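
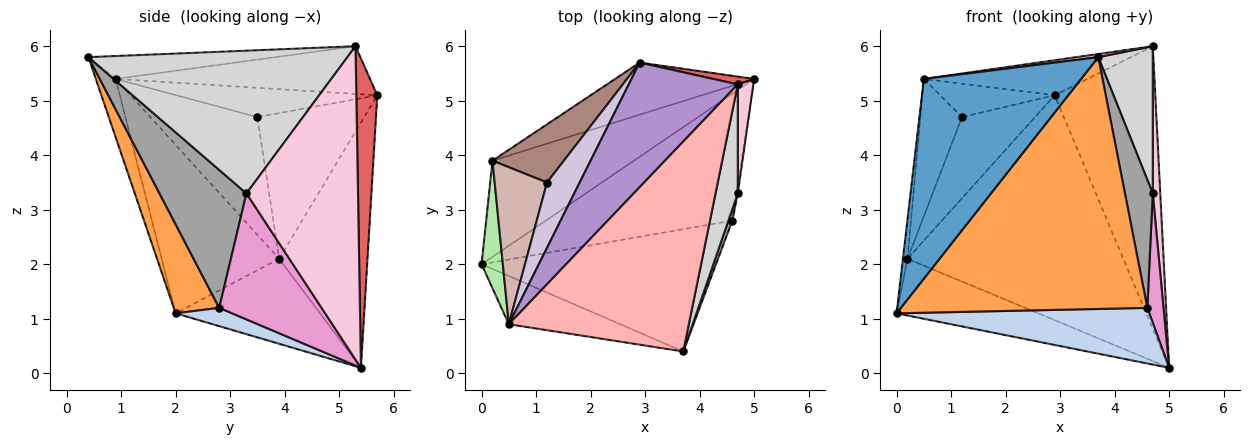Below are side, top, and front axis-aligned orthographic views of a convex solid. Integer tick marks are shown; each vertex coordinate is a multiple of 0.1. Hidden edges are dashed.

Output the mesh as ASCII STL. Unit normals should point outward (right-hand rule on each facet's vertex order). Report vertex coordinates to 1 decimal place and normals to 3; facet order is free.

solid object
 facet normal -0.122 -0.965 -0.233
  outer loop
   vertex 0.5 0.9 5.4
   vertex 0.0 2.0 1.1
   vertex 3.7 0.4 5.8
  endloop
 endfacet
 facet normal 0.089 -0.400 -0.912
  outer loop
   vertex 4.6 2.8 1.2
   vertex 0.0 2.0 1.1
   vertex 5.0 5.4 0.1
  endloop
 endfacet
 facet normal 0.164 -0.887 -0.431
  outer loop
   vertex 4.6 2.8 1.2
   vertex 3.7 0.4 5.8
   vertex 0.0 2.0 1.1
  endloop
 endfacet
 facet normal -0.460 0.451 -0.765
  outer loop
   vertex 0.2 3.9 2.1
   vertex 5.0 5.4 0.1
   vertex 0.0 2.0 1.1
  endloop
 endfacet
 facet normal -0.370 0.905 -0.210
  outer loop
   vertex 0.2 3.9 2.1
   vertex 2.9 5.7 5.1
   vertex 5.0 5.4 0.1
  endloop
 endfacet
 facet normal -0.991 0.039 0.125
  outer loop
   vertex 0.2 3.9 2.1
   vertex 0.0 2.0 1.1
   vertex 0.5 0.9 5.4
  endloop
 endfacet
 facet normal 0.204 0.979 0.027
  outer loop
   vertex 4.7 5.3 6.0
   vertex 5.0 5.4 0.1
   vertex 2.9 5.7 5.1
  endloop
 endfacet
 facet normal -0.126 -0.015 0.992
  outer loop
   vertex 4.7 5.3 6.0
   vertex 0.5 0.9 5.4
   vertex 3.7 0.4 5.8
  endloop
 endfacet
 facet normal -0.388 0.250 0.887
  outer loop
   vertex 4.7 5.3 6.0
   vertex 2.9 5.7 5.1
   vertex 0.5 0.9 5.4
  endloop
 endfacet
 facet normal -0.624 0.355 0.696
  outer loop
   vertex 1.2 3.5 4.7
   vertex 0.5 0.9 5.4
   vertex 2.9 5.7 5.1
  endloop
 endfacet
 facet normal -0.765 0.523 0.375
  outer loop
   vertex 1.2 3.5 4.7
   vertex 2.9 5.7 5.1
   vertex 0.2 3.9 2.1
  endloop
 endfacet
 facet normal -0.861 0.335 0.383
  outer loop
   vertex 1.2 3.5 4.7
   vertex 0.2 3.9 2.1
   vertex 0.5 0.9 5.4
  endloop
 endfacet
 facet normal 0.988 -0.156 -0.010
  outer loop
   vertex 4.7 3.3 3.3
   vertex 4.6 2.8 1.2
   vertex 5.0 5.4 0.1
  endloop
 endfacet
 facet normal 0.997 -0.067 0.050
  outer loop
   vertex 4.7 3.3 3.3
   vertex 5.0 5.4 0.1
   vertex 4.7 5.3 6.0
  endloop
 endfacet
 facet normal 0.952 -0.305 0.027
  outer loop
   vertex 4.7 3.3 3.3
   vertex 3.7 0.4 5.8
   vertex 4.6 2.8 1.2
  endloop
 endfacet
 facet normal 0.967 -0.204 0.151
  outer loop
   vertex 4.7 3.3 3.3
   vertex 4.7 5.3 6.0
   vertex 3.7 0.4 5.8
  endloop
 endfacet
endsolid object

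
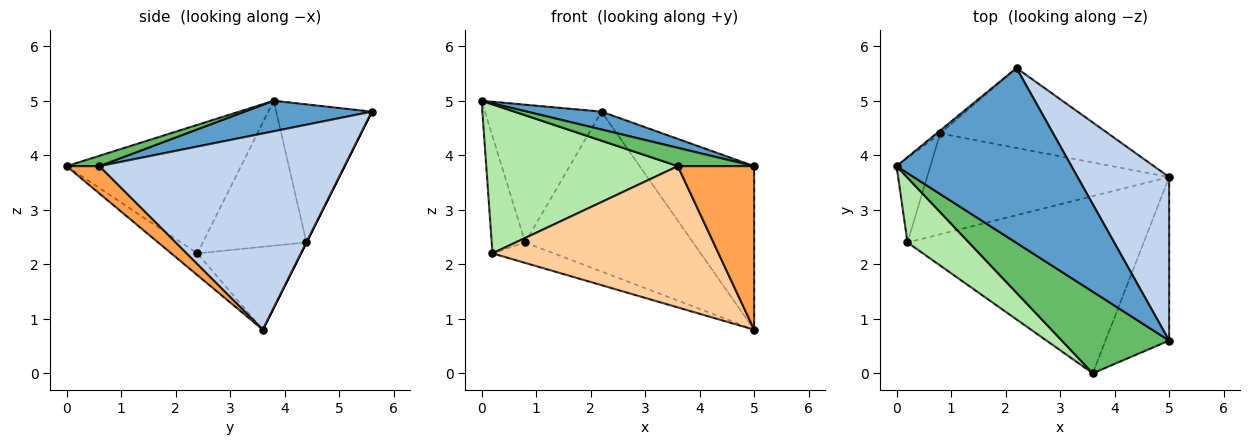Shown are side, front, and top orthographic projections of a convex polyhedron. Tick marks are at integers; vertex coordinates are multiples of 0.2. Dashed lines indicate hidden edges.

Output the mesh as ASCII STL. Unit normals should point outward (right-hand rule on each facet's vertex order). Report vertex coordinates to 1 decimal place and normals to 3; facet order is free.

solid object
 facet normal 0.171 -0.100 0.980
  outer loop
   vertex 2.2 5.6 4.8
   vertex 0.0 3.8 5.0
   vertex 5.0 0.6 3.8
  endloop
 endfacet
 facet normal 0.835 0.389 0.389
  outer loop
   vertex 5.0 3.6 0.8
   vertex 2.2 5.6 4.8
   vertex 5.0 0.6 3.8
  endloop
 endfacet
 facet normal 0.290 -0.677 -0.677
  outer loop
   vertex 3.6 0.0 3.8
   vertex 5.0 3.6 0.8
   vertex 5.0 0.6 3.8
  endloop
 endfacet
 facet normal -0.072 -0.622 -0.780
  outer loop
   vertex 3.6 0.0 3.8
   vertex 0.2 2.4 2.2
   vertex 5.0 3.6 0.8
  endloop
 endfacet
 facet normal 0.094 -0.218 0.971
  outer loop
   vertex 3.6 0.0 3.8
   vertex 5.0 0.6 3.8
   vertex 0.0 3.8 5.0
  endloop
 endfacet
 facet normal -0.641 -0.704 0.306
  outer loop
   vertex 3.6 0.0 3.8
   vertex 0.0 3.8 5.0
   vertex 0.2 2.4 2.2
  endloop
 endfacet
 facet normal 0.000 0.894 -0.447
  outer loop
   vertex 0.8 4.4 2.4
   vertex 2.2 5.6 4.8
   vertex 5.0 3.6 0.8
  endloop
 endfacet
 facet normal -0.318 0.188 -0.929
  outer loop
   vertex 0.8 4.4 2.4
   vertex 5.0 3.6 0.8
   vertex 0.2 2.4 2.2
  endloop
 endfacet
 facet normal -0.634 0.773 -0.017
  outer loop
   vertex 0.8 4.4 2.4
   vertex 0.0 3.8 5.0
   vertex 2.2 5.6 4.8
  endloop
 endfacet
 facet normal -0.929 0.300 -0.217
  outer loop
   vertex 0.8 4.4 2.4
   vertex 0.2 2.4 2.2
   vertex 0.0 3.8 5.0
  endloop
 endfacet
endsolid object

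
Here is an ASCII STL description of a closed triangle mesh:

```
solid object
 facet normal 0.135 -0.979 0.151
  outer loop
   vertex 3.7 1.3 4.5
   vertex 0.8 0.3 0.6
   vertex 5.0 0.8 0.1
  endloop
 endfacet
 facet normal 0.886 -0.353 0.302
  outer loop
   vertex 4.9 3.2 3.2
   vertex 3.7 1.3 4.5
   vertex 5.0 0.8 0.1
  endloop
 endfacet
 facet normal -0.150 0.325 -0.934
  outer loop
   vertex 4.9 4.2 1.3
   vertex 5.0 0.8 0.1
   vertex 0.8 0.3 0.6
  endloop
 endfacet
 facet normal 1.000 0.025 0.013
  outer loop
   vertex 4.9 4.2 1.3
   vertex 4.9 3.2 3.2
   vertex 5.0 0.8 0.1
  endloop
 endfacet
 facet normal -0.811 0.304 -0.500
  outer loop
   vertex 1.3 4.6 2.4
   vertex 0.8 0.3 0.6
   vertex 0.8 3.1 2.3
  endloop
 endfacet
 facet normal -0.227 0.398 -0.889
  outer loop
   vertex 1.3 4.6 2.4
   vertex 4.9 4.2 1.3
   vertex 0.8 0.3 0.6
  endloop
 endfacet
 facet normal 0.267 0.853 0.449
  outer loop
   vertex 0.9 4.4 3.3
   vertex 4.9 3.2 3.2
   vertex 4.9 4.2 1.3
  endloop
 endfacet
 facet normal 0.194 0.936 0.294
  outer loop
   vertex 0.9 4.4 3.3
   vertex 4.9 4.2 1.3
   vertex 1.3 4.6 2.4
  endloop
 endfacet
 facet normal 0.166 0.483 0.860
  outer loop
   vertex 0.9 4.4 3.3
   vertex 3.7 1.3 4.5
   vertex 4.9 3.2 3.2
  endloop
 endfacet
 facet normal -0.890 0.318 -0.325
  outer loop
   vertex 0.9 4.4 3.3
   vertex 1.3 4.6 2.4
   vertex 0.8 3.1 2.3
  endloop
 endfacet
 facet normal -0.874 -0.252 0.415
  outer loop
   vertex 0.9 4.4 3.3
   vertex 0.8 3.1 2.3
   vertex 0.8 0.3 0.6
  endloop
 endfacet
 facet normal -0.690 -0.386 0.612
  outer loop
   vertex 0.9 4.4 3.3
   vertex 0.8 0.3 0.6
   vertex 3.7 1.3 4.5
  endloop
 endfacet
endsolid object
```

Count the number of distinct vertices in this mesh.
8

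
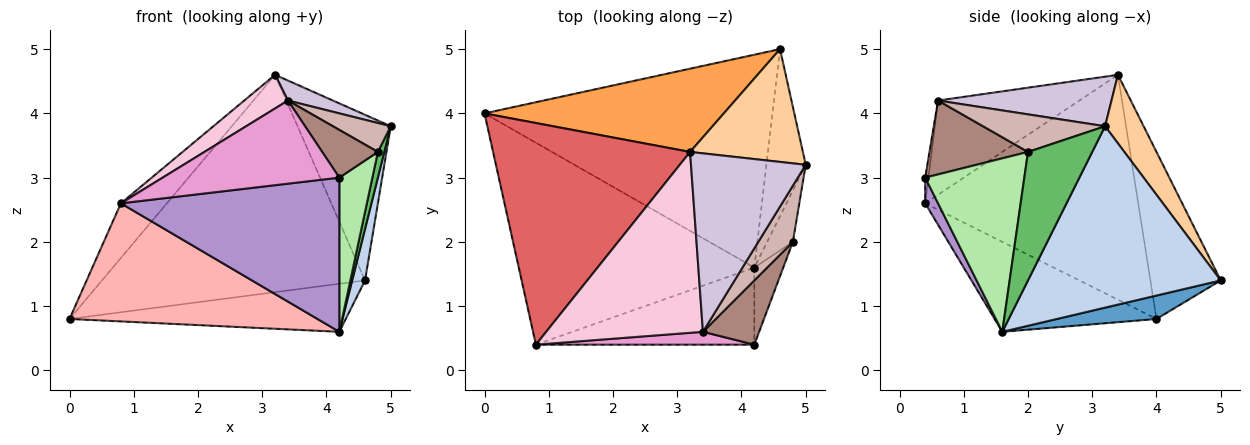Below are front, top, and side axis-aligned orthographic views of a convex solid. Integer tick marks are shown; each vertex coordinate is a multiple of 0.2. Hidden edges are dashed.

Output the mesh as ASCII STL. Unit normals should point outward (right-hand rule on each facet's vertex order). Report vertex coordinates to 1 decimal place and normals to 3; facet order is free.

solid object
 facet normal 0.079 0.219 -0.972
  outer loop
   vertex 4.6 5.0 1.4
   vertex 4.2 1.6 0.6
   vertex 0.0 4.0 0.8
  endloop
 endfacet
 facet normal 0.975 -0.065 -0.211
  outer loop
   vertex 4.6 5.0 1.4
   vertex 5.0 3.2 3.8
   vertex 4.2 1.6 0.6
  endloop
 endfacet
 facet normal -0.242 0.906 0.347
  outer loop
   vertex 3.2 3.4 4.6
   vertex 4.6 5.0 1.4
   vertex 0.0 4.0 0.8
  endloop
 endfacet
 facet normal 0.324 0.782 0.533
  outer loop
   vertex 3.2 3.4 4.6
   vertex 5.0 3.2 3.8
   vertex 4.6 5.0 1.4
  endloop
 endfacet
 facet normal 0.976 -0.098 -0.195
  outer loop
   vertex 4.8 2.0 3.4
   vertex 4.2 1.6 0.6
   vertex 5.0 3.2 3.8
  endloop
 endfacet
 facet normal 0.937 -0.312 -0.156
  outer loop
   vertex 4.8 2.0 3.4
   vertex 4.2 0.4 3.0
   vertex 4.2 1.6 0.6
  endloop
 endfacet
 facet normal -0.742 0.160 0.650
  outer loop
   vertex 0.8 0.4 2.6
   vertex 3.2 3.4 4.6
   vertex 0.0 4.0 0.8
  endloop
 endfacet
 facet normal -0.313 -0.479 -0.820
  outer loop
   vertex 0.8 0.4 2.6
   vertex 0.0 4.0 0.8
   vertex 4.2 1.6 0.6
  endloop
 endfacet
 facet normal 0.053 -0.893 -0.447
  outer loop
   vertex 0.8 0.4 2.6
   vertex 4.2 1.6 0.6
   vertex 4.2 0.4 3.0
  endloop
 endfacet
 facet normal 0.394 -0.102 0.913
  outer loop
   vertex 3.4 0.6 4.2
   vertex 5.0 3.2 3.8
   vertex 3.2 3.4 4.6
  endloop
 endfacet
 facet normal 0.726 -0.410 0.552
  outer loop
   vertex 3.4 0.6 4.2
   vertex 4.2 0.4 3.0
   vertex 4.8 2.0 3.4
  endloop
 endfacet
 facet normal 0.695 -0.329 0.640
  outer loop
   vertex 3.4 0.6 4.2
   vertex 4.8 2.0 3.4
   vertex 5.0 3.2 3.8
  endloop
 endfacet
 facet normal -0.018 -0.988 0.153
  outer loop
   vertex 3.4 0.6 4.2
   vertex 0.8 0.4 2.6
   vertex 4.2 0.4 3.0
  endloop
 endfacet
 facet normal -0.509 -0.157 0.846
  outer loop
   vertex 3.4 0.6 4.2
   vertex 3.2 3.4 4.6
   vertex 0.8 0.4 2.6
  endloop
 endfacet
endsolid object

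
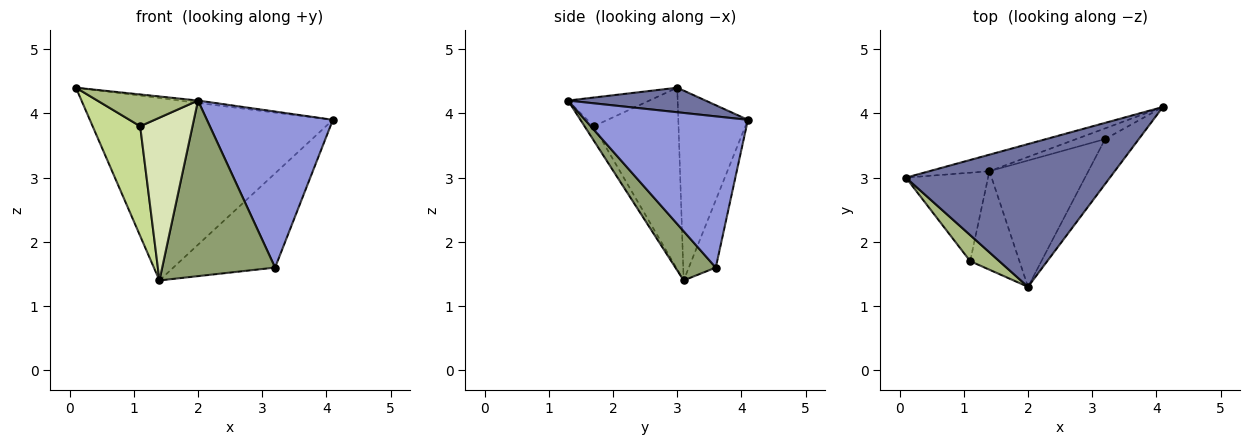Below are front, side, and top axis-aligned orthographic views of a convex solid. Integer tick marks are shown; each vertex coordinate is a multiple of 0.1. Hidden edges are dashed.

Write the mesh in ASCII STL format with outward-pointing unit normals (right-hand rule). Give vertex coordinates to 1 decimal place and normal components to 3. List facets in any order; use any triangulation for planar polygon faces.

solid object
 facet normal 0.119 0.017 0.993
  outer loop
   vertex 2.0 1.3 4.2
   vertex 4.1 4.1 3.9
   vertex 0.1 3.0 4.4
  endloop
 endfacet
 facet normal -0.274 0.958 -0.087
  outer loop
   vertex 1.4 3.1 1.4
   vertex 0.1 3.0 4.4
   vertex 4.1 4.1 3.9
  endloop
 endfacet
 facet normal 0.779 -0.603 -0.174
  outer loop
   vertex 3.2 3.6 1.6
   vertex 4.1 4.1 3.9
   vertex 2.0 1.3 4.2
  endloop
 endfacet
 facet normal -0.255 0.961 -0.109
  outer loop
   vertex 3.2 3.6 1.6
   vertex 1.4 3.1 1.4
   vertex 4.1 4.1 3.9
  endloop
 endfacet
 facet normal 0.279 -0.780 -0.561
  outer loop
   vertex 3.2 3.6 1.6
   vertex 2.0 1.3 4.2
   vertex 1.4 3.1 1.4
  endloop
 endfacet
 facet normal -0.530 -0.656 0.537
  outer loop
   vertex 1.1 1.7 3.8
   vertex 2.0 1.3 4.2
   vertex 0.1 3.0 4.4
  endloop
 endfacet
 facet normal -0.811 -0.455 -0.367
  outer loop
   vertex 1.1 1.7 3.8
   vertex 0.1 3.0 4.4
   vertex 1.4 3.1 1.4
  endloop
 endfacet
 facet normal -0.148 -0.846 -0.512
  outer loop
   vertex 1.1 1.7 3.8
   vertex 1.4 3.1 1.4
   vertex 2.0 1.3 4.2
  endloop
 endfacet
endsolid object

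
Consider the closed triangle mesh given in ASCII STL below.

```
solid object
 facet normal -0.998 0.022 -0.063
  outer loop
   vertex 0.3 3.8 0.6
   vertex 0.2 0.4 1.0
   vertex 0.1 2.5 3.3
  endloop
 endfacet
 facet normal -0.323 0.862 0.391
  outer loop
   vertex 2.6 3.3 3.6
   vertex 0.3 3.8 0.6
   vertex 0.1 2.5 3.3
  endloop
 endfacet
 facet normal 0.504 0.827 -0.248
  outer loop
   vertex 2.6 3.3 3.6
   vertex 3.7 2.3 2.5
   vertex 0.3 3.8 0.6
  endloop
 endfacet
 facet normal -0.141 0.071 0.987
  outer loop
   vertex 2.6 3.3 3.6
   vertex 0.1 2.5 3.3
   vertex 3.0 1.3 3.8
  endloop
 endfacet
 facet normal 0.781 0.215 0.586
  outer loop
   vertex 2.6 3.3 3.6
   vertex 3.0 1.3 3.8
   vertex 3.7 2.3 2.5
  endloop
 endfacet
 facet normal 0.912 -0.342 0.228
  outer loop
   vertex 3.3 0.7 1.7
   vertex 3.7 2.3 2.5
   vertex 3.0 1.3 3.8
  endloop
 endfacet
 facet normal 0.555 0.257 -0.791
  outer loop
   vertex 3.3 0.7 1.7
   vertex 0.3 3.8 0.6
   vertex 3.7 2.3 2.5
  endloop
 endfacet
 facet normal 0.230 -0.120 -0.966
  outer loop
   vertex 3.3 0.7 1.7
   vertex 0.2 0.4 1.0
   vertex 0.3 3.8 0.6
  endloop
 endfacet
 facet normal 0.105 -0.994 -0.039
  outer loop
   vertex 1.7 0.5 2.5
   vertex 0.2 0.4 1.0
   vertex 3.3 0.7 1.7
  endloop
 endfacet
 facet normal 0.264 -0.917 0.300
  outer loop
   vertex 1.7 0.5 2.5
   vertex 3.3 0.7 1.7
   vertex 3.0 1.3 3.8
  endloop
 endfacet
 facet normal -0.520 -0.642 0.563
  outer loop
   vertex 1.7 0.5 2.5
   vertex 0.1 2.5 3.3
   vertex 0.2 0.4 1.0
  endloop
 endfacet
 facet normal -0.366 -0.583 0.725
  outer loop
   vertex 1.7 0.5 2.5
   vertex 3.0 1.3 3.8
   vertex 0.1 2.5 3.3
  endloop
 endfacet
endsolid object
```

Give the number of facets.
12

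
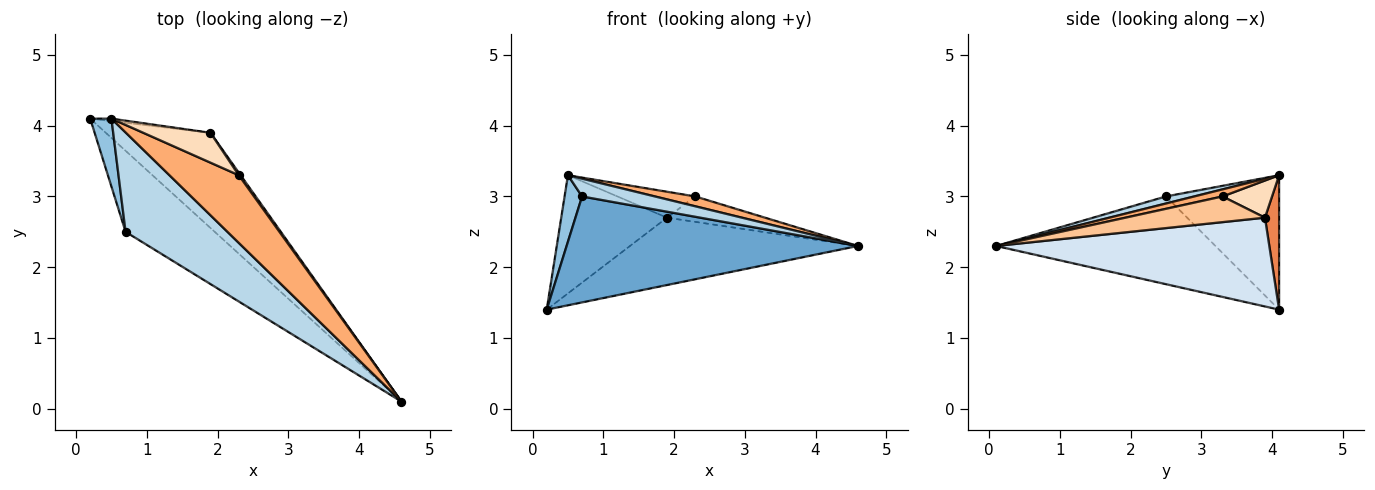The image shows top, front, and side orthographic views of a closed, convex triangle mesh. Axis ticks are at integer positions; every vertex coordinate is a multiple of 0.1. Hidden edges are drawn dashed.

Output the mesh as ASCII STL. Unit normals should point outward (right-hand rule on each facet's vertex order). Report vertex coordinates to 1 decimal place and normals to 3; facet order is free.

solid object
 facet normal -0.513 -0.682 -0.521
  outer loop
   vertex 0.7 2.5 3.0
   vertex 0.2 4.1 1.4
   vertex 4.6 0.1 2.3
  endloop
 endfacet
 facet normal -0.976 -0.151 0.154
  outer loop
   vertex 0.7 2.5 3.0
   vertex 0.5 4.1 3.3
   vertex 0.2 4.1 1.4
  endloop
 endfacet
 facet normal 0.068 -0.176 0.982
  outer loop
   vertex 0.7 2.5 3.0
   vertex 4.6 0.1 2.3
   vertex 0.5 4.1 3.3
  endloop
 endfacet
 facet normal 0.569 0.475 -0.671
  outer loop
   vertex 1.9 3.9 2.7
   vertex 4.6 0.1 2.3
   vertex 0.2 4.1 1.4
  endloop
 endfacet
 facet normal 0.133 0.991 -0.021
  outer loop
   vertex 1.9 3.9 2.7
   vertex 0.2 4.1 1.4
   vertex 0.5 4.1 3.3
  endloop
 endfacet
 facet normal 0.100 -0.143 0.985
  outer loop
   vertex 2.3 3.3 3.0
   vertex 0.5 4.1 3.3
   vertex 4.6 0.1 2.3
  endloop
 endfacet
 facet normal 0.817 0.574 0.059
  outer loop
   vertex 2.3 3.3 3.0
   vertex 4.6 0.1 2.3
   vertex 1.9 3.9 2.7
  endloop
 endfacet
 facet normal 0.385 0.605 0.697
  outer loop
   vertex 2.3 3.3 3.0
   vertex 1.9 3.9 2.7
   vertex 0.5 4.1 3.3
  endloop
 endfacet
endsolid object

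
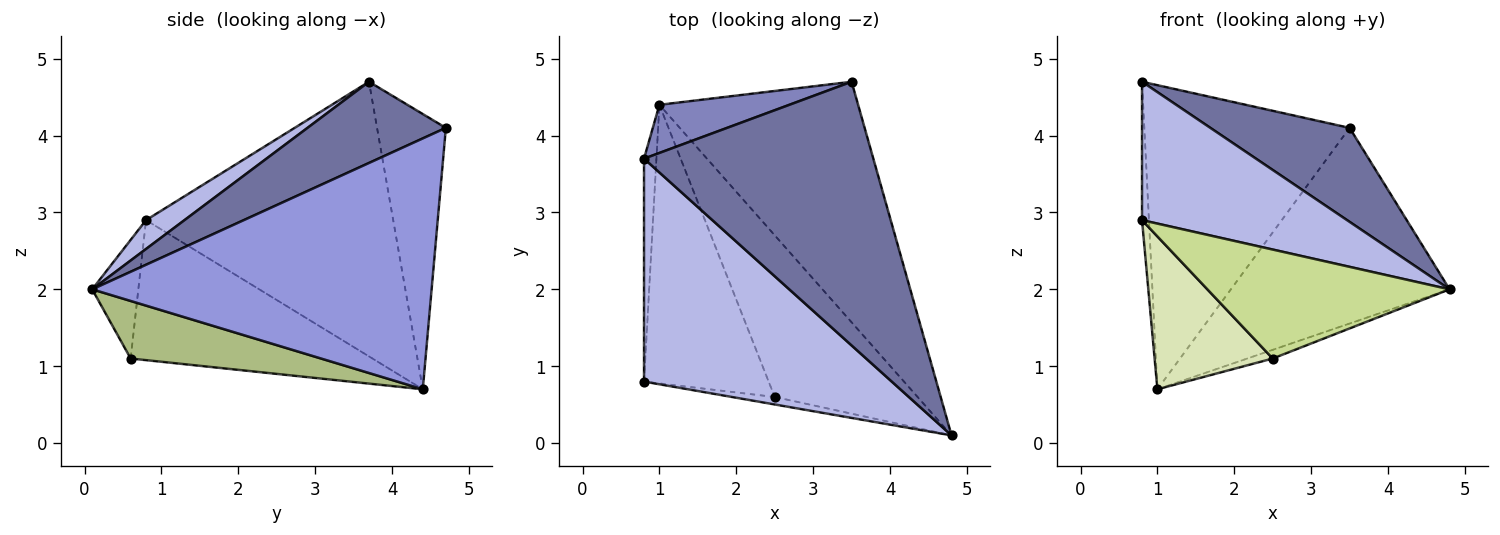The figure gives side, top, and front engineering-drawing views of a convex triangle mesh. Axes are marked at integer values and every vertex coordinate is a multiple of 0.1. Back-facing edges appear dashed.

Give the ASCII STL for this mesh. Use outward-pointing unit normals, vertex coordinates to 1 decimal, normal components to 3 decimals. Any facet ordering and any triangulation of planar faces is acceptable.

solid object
 facet normal 0.317 -0.318 0.894
  outer loop
   vertex 3.5 4.7 4.1
   vertex 0.8 3.7 4.7
   vertex 4.8 0.1 2.0
  endloop
 endfacet
 facet normal -0.314 0.938 0.148
  outer loop
   vertex 1.0 4.4 0.7
   vertex 0.8 3.7 4.7
   vertex 3.5 4.7 4.1
  endloop
 endfacet
 facet normal 0.700 0.451 -0.554
  outer loop
   vertex 1.0 4.4 0.7
   vertex 3.5 4.7 4.1
   vertex 4.8 0.1 2.0
  endloop
 endfacet
 facet normal 0.098 -0.525 0.846
  outer loop
   vertex 0.8 0.8 2.9
   vertex 4.8 0.1 2.0
   vertex 0.8 3.7 4.7
  endloop
 endfacet
 facet normal -0.999 0.028 -0.045
  outer loop
   vertex 0.8 0.8 2.9
   vertex 0.8 3.7 4.7
   vertex 1.0 4.4 0.7
  endloop
 endfacet
 facet normal 0.373 0.050 -0.926
  outer loop
   vertex 2.5 0.6 1.1
   vertex 1.0 4.4 0.7
   vertex 4.8 0.1 2.0
  endloop
 endfacet
 facet normal -0.187 -0.980 -0.067
  outer loop
   vertex 2.5 0.6 1.1
   vertex 4.8 0.1 2.0
   vertex 0.8 0.8 2.9
  endloop
 endfacet
 facet normal -0.702 -0.343 -0.625
  outer loop
   vertex 2.5 0.6 1.1
   vertex 0.8 0.8 2.9
   vertex 1.0 4.4 0.7
  endloop
 endfacet
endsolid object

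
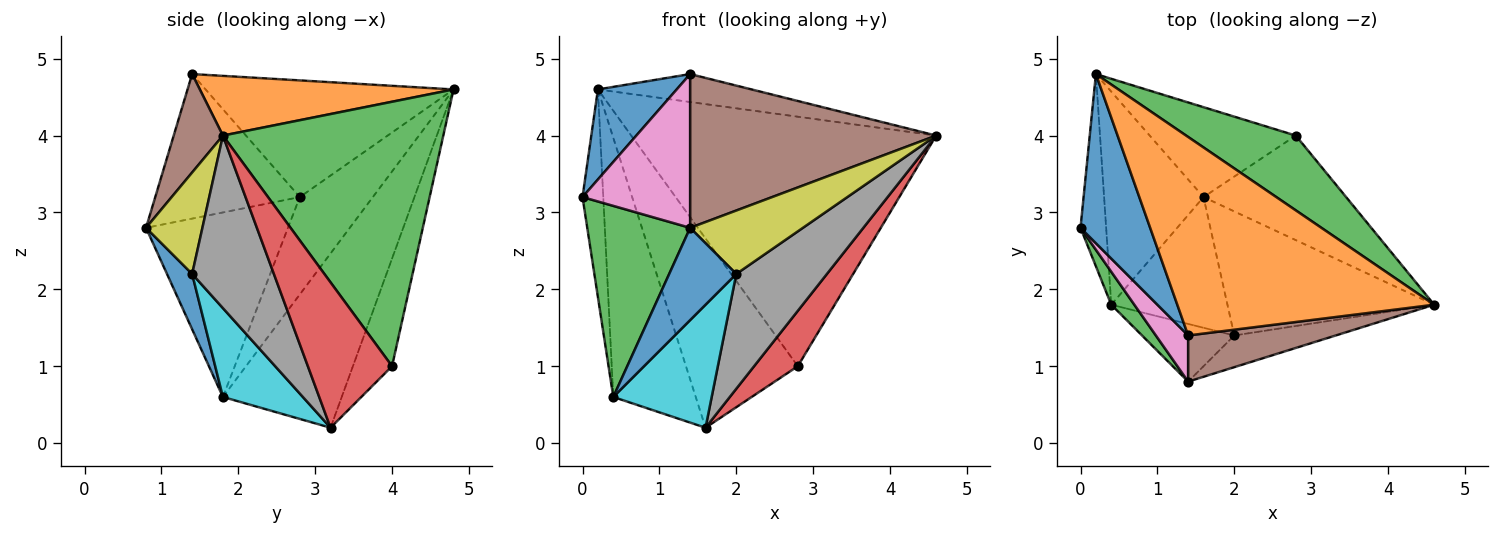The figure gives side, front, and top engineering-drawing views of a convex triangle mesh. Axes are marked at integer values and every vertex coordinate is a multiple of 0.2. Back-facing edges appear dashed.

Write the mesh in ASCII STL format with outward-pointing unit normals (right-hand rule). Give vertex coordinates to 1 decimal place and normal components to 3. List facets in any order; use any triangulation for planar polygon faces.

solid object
 facet normal -0.828 -0.263 0.494
  outer loop
   vertex 1.4 1.4 4.8
   vertex 0.2 4.8 4.6
   vertex 0.0 2.8 3.2
  endloop
 endfacet
 facet normal 0.224 0.136 0.965
  outer loop
   vertex 1.4 1.4 4.8
   vertex 4.6 1.8 4.0
   vertex 0.2 4.8 4.6
  endloop
 endfacet
 facet normal 0.569 0.788 0.236
  outer loop
   vertex 2.8 4.0 1.0
   vertex 0.2 4.8 4.6
   vertex 4.6 1.8 4.0
  endloop
 endfacet
 facet normal 0.669 -0.348 -0.657
  outer loop
   vertex 2.8 4.0 1.0
   vertex 4.6 1.8 4.0
   vertex 1.6 3.2 0.2
  endloop
 endfacet
 facet normal -0.301 0.861 -0.409
  outer loop
   vertex 2.8 4.0 1.0
   vertex 1.6 3.2 0.2
   vertex 0.2 4.8 4.6
  endloop
 endfacet
 facet normal 0.188 -0.941 0.282
  outer loop
   vertex 1.4 0.8 2.8
   vertex 4.6 1.8 4.0
   vertex 1.4 1.4 4.8
  endloop
 endfacet
 facet normal -0.789 -0.588 0.176
  outer loop
   vertex 1.4 0.8 2.8
   vertex 1.4 1.4 4.8
   vertex 0.0 2.8 3.2
  endloop
 endfacet
 facet normal 0.522 -0.579 -0.626
  outer loop
   vertex 2.0 1.4 2.2
   vertex 1.6 3.2 0.2
   vertex 4.6 1.8 4.0
  endloop
 endfacet
 facet normal 0.408 -0.816 -0.408
  outer loop
   vertex 2.0 1.4 2.2
   vertex 4.6 1.8 4.0
   vertex 1.4 0.8 2.8
  endloop
 endfacet
 facet normal 0.487 -0.599 -0.636
  outer loop
   vertex 0.4 1.8 0.6
   vertex 1.6 3.2 0.2
   vertex 2.0 1.4 2.2
  endloop
 endfacet
 facet normal 0.303 -0.808 -0.505
  outer loop
   vertex 0.4 1.8 0.6
   vertex 2.0 1.4 2.2
   vertex 1.4 0.8 2.8
  endloop
 endfacet
 facet normal -0.744 0.516 -0.424
  outer loop
   vertex 0.4 1.8 0.6
   vertex 0.2 4.8 4.6
   vertex 1.6 3.2 0.2
  endloop
 endfacet
 facet normal -0.805 -0.584 0.101
  outer loop
   vertex 0.4 1.8 0.6
   vertex 1.4 0.8 2.8
   vertex 0.0 2.8 3.2
  endloop
 endfacet
 facet normal -0.932 0.265 -0.245
  outer loop
   vertex 0.4 1.8 0.6
   vertex 0.0 2.8 3.2
   vertex 0.2 4.8 4.6
  endloop
 endfacet
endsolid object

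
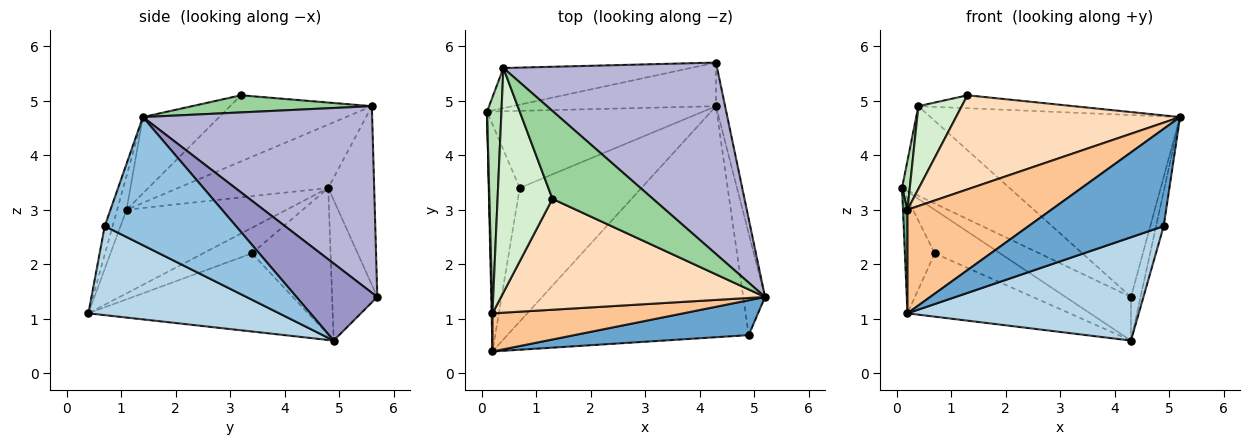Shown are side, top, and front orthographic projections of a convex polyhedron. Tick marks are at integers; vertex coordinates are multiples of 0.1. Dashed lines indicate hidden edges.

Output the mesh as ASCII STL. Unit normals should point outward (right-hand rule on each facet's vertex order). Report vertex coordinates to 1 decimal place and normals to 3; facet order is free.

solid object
 facet normal -0.055 -0.940 0.337
  outer loop
   vertex 4.9 0.7 2.7
   vertex 5.2 1.4 4.7
   vertex 0.2 0.4 1.1
  endloop
 endfacet
 facet normal 0.984 0.057 -0.168
  outer loop
   vertex 4.9 0.7 2.7
   vertex 4.3 4.9 0.6
   vertex 5.2 1.4 4.7
  endloop
 endfacet
 facet normal 0.319 -0.387 -0.865
  outer loop
   vertex 4.9 0.7 2.7
   vertex 0.2 0.4 1.1
   vertex 4.3 4.9 0.6
  endloop
 endfacet
 facet normal -0.593 0.363 -0.719
  outer loop
   vertex 0.7 3.4 2.2
   vertex 0.2 0.4 1.1
   vertex 0.1 4.8 3.4
  endloop
 endfacet
 facet normal -0.509 0.424 -0.749
  outer loop
   vertex 0.7 3.4 2.2
   vertex 0.1 4.8 3.4
   vertex 4.3 4.9 0.6
  endloop
 endfacet
 facet normal -0.502 0.370 -0.782
  outer loop
   vertex 0.7 3.4 2.2
   vertex 4.3 4.9 0.6
   vertex 0.2 0.4 1.1
  endloop
 endfacet
 facet normal -0.061 -0.937 0.345
  outer loop
   vertex 0.2 1.1 3.0
   vertex 0.2 0.4 1.1
   vertex 5.2 1.4 4.7
  endloop
 endfacet
 facet normal -0.215 -0.632 0.745
  outer loop
   vertex 0.2 1.1 3.0
   vertex 5.2 1.4 4.7
   vertex 1.3 3.2 5.1
  endloop
 endfacet
 facet normal -1.000 -0.028 0.010
  outer loop
   vertex 0.2 1.1 3.0
   vertex 0.1 4.8 3.4
   vertex 0.2 0.4 1.1
  endloop
 endfacet
 facet normal 0.166 0.144 0.976
  outer loop
   vertex 0.4 5.6 4.9
   vertex 1.3 3.2 5.1
   vertex 5.2 1.4 4.7
  endloop
 endfacet
 facet normal -0.974 -0.050 0.222
  outer loop
   vertex 0.4 5.6 4.9
   vertex 0.1 4.8 3.4
   vertex 0.2 1.1 3.0
  endloop
 endfacet
 facet normal -0.749 -0.229 0.622
  outer loop
   vertex 0.4 5.6 4.9
   vertex 0.2 1.1 3.0
   vertex 1.3 3.2 5.1
  endloop
 endfacet
 facet normal 0.986 0.117 -0.117
  outer loop
   vertex 4.3 5.7 1.4
   vertex 5.2 1.4 4.7
   vertex 4.3 4.9 0.6
  endloop
 endfacet
 facet normal 0.535 0.582 0.613
  outer loop
   vertex 4.3 5.7 1.4
   vertex 0.4 5.6 4.9
   vertex 5.2 1.4 4.7
  endloop
 endfacet
 facet normal -0.439 0.635 -0.635
  outer loop
   vertex 4.3 5.7 1.4
   vertex 4.3 4.9 0.6
   vertex 0.1 4.8 3.4
  endloop
 endfacet
 facet normal -0.364 0.850 -0.381
  outer loop
   vertex 4.3 5.7 1.4
   vertex 0.1 4.8 3.4
   vertex 0.4 5.6 4.9
  endloop
 endfacet
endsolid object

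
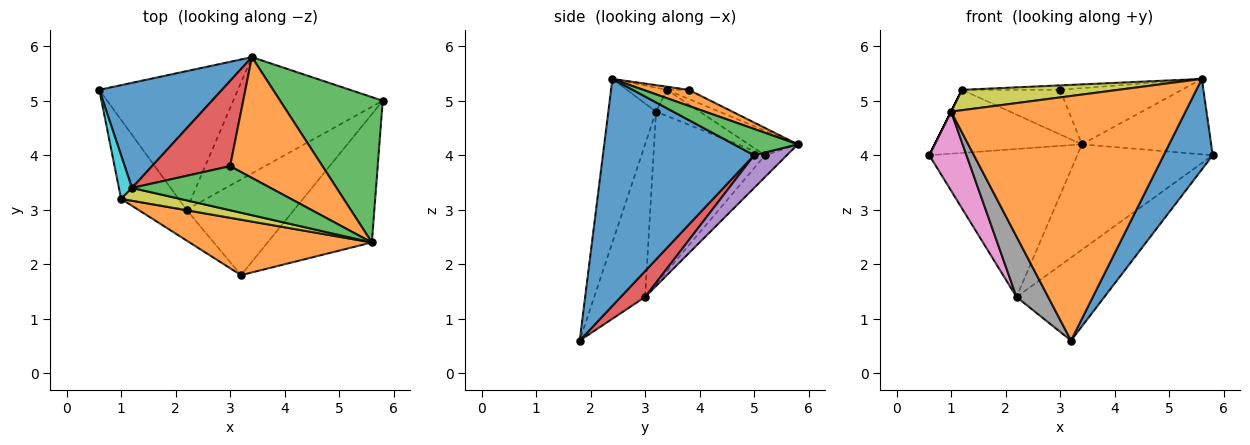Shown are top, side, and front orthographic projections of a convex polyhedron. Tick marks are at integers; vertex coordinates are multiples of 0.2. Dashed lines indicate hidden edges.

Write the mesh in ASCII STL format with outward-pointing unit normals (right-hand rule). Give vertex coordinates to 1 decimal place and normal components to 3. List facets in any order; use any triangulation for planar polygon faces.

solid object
 facet normal 0.872 -0.283 -0.400
  outer loop
   vertex 5.6 2.4 5.4
   vertex 3.2 1.8 0.6
   vertex 5.8 5.0 4.0
  endloop
 endfacet
 facet normal -0.195 -0.957 0.217
  outer loop
   vertex 1.0 3.2 4.8
   vertex 3.2 1.8 0.6
   vertex 5.6 2.4 5.4
  endloop
 endfacet
 facet normal 0.222 0.449 0.866
  outer loop
   vertex 3.4 5.8 4.2
   vertex 5.6 2.4 5.4
   vertex 5.8 5.0 4.0
  endloop
 endfacet
 facet normal 0.179 0.645 -0.743
  outer loop
   vertex 2.2 3.0 1.4
   vertex 5.8 5.0 4.0
   vertex 3.2 1.8 0.6
  endloop
 endfacet
 facet normal 0.160 0.663 -0.731
  outer loop
   vertex 2.2 3.0 1.4
   vertex 3.4 5.8 4.2
   vertex 5.8 5.0 4.0
  endloop
 endfacet
 facet normal -0.107 0.726 -0.680
  outer loop
   vertex 2.2 3.0 1.4
   vertex 0.6 5.2 4.0
   vertex 3.4 5.8 4.2
  endloop
 endfacet
 facet normal -0.905 -0.302 -0.302
  outer loop
   vertex 2.2 3.0 1.4
   vertex 1.0 3.2 4.8
   vertex 0.6 5.2 4.0
  endloop
 endfacet
 facet normal -0.820 -0.510 -0.259
  outer loop
   vertex 2.2 3.0 1.4
   vertex 3.2 1.8 0.6
   vertex 1.0 3.2 4.8
  endloop
 endfacet
 facet normal -0.212 -0.828 0.520
  outer loop
   vertex 1.2 3.4 5.2
   vertex 1.0 3.2 4.8
   vertex 5.6 2.4 5.4
  endloop
 endfacet
 facet normal -0.894 0.000 0.447
  outer loop
   vertex 1.2 3.4 5.2
   vertex 0.6 5.2 4.0
   vertex 1.0 3.2 4.8
  endloop
 endfacet
 facet normal -0.169 0.507 0.845
  outer loop
   vertex 1.2 3.4 5.2
   vertex 3.4 5.8 4.2
   vertex 0.6 5.2 4.0
  endloop
 endfacet
 facet normal 0.155 0.417 0.896
  outer loop
   vertex 3.0 3.8 5.2
   vertex 5.6 2.4 5.4
   vertex 3.4 5.8 4.2
  endloop
 endfacet
 facet normal -0.022 0.101 0.995
  outer loop
   vertex 3.0 3.8 5.2
   vertex 1.2 3.4 5.2
   vertex 5.6 2.4 5.4
  endloop
 endfacet
 facet normal -0.102 0.461 0.881
  outer loop
   vertex 3.0 3.8 5.2
   vertex 3.4 5.8 4.2
   vertex 1.2 3.4 5.2
  endloop
 endfacet
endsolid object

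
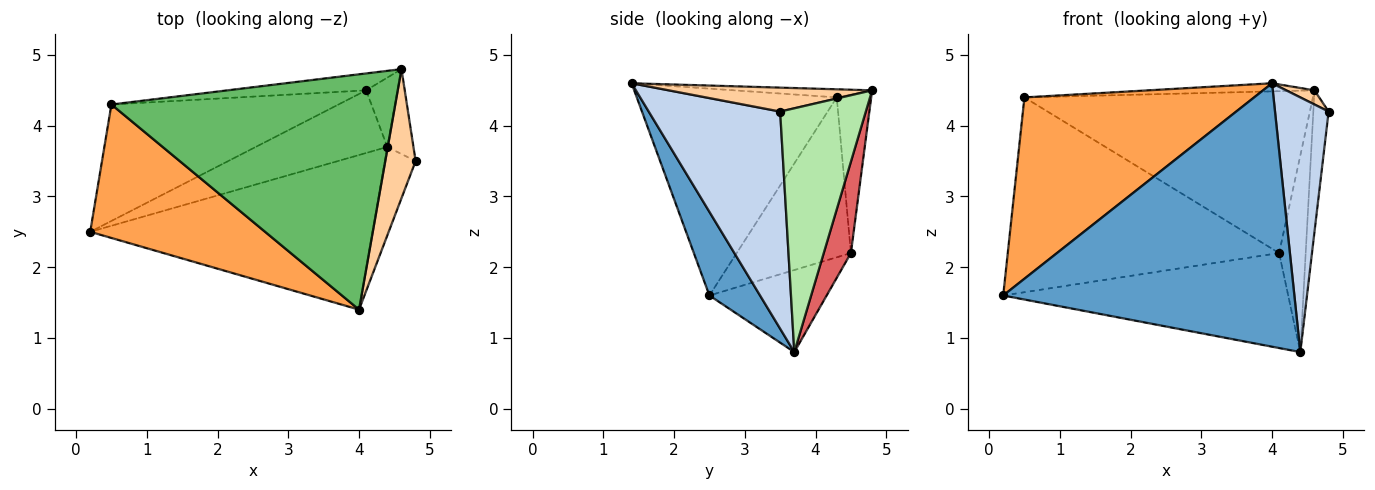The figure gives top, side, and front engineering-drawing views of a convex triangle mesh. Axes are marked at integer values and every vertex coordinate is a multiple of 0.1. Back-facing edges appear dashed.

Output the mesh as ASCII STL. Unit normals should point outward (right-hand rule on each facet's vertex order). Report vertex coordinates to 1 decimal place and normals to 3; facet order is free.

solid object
 facet normal 0.148 -0.853 -0.501
  outer loop
   vertex 4.4 3.7 0.8
   vertex 4.0 1.4 4.6
   vertex 0.2 2.5 1.6
  endloop
 endfacet
 facet normal 0.918 -0.375 -0.130
  outer loop
   vertex 4.4 3.7 0.8
   vertex 4.8 3.5 4.2
   vertex 4.0 1.4 4.6
  endloop
 endfacet
 facet normal -0.574 -0.659 0.485
  outer loop
   vertex 0.5 4.3 4.4
   vertex 0.2 2.5 1.6
   vertex 4.0 1.4 4.6
  endloop
 endfacet
 facet normal 0.616 -0.086 0.783
  outer loop
   vertex 4.6 4.8 4.5
   vertex 4.0 1.4 4.6
   vertex 4.8 3.5 4.2
  endloop
 endfacet
 facet normal -0.029 0.034 0.999
  outer loop
   vertex 4.6 4.8 4.5
   vertex 0.5 4.3 4.4
   vertex 4.0 1.4 4.6
  endloop
 endfacet
 facet normal 0.979 0.175 -0.105
  outer loop
   vertex 4.6 4.8 4.5
   vertex 4.8 3.5 4.2
   vertex 4.4 3.7 0.8
  endloop
 endfacet
 facet normal 0.694 0.679 -0.239
  outer loop
   vertex 4.1 4.5 2.2
   vertex 4.6 4.8 4.5
   vertex 4.4 3.7 0.8
  endloop
 endfacet
 facet normal -0.118 0.988 -0.103
  outer loop
   vertex 4.1 4.5 2.2
   vertex 0.5 4.3 4.4
   vertex 4.6 4.8 4.5
  endloop
 endfacet
 facet normal -0.325 0.790 -0.521
  outer loop
   vertex 4.1 4.5 2.2
   vertex 4.4 3.7 0.8
   vertex 0.2 2.5 1.6
  endloop
 endfacet
 facet normal -0.340 0.807 -0.483
  outer loop
   vertex 4.1 4.5 2.2
   vertex 0.2 2.5 1.6
   vertex 0.5 4.3 4.4
  endloop
 endfacet
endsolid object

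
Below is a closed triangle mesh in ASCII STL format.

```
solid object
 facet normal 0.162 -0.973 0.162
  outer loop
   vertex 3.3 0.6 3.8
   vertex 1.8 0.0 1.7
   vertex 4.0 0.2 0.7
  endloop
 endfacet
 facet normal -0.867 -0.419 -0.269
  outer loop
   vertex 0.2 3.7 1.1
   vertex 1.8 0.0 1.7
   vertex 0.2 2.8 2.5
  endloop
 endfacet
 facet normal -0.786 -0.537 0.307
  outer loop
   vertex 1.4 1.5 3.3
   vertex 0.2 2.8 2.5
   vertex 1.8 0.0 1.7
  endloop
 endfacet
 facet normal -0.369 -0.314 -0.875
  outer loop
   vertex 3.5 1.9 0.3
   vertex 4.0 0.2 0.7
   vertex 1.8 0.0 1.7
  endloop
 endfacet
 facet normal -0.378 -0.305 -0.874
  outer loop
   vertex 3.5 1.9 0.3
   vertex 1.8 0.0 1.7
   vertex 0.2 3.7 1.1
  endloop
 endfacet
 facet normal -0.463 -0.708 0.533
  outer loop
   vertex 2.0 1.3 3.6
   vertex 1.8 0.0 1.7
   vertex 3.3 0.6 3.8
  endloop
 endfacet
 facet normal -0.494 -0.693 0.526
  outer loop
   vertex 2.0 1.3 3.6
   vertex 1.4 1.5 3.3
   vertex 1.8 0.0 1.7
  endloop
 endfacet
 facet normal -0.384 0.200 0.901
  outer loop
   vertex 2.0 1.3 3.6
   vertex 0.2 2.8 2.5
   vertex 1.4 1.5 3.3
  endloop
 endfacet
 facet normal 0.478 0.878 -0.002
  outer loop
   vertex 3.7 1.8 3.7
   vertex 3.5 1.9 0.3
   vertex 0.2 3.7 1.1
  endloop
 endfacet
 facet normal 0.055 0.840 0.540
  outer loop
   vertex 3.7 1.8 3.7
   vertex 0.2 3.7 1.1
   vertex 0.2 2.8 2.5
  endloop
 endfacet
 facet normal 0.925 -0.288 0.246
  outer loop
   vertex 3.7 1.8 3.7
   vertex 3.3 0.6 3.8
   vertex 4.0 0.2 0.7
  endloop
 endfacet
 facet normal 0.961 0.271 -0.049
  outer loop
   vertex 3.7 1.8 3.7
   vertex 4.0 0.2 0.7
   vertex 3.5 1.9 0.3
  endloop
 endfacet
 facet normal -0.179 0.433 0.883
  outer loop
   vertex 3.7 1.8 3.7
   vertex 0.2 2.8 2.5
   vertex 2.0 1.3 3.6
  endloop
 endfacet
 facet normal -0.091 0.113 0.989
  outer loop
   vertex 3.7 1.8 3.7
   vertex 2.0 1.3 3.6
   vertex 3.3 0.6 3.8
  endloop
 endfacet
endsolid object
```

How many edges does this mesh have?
21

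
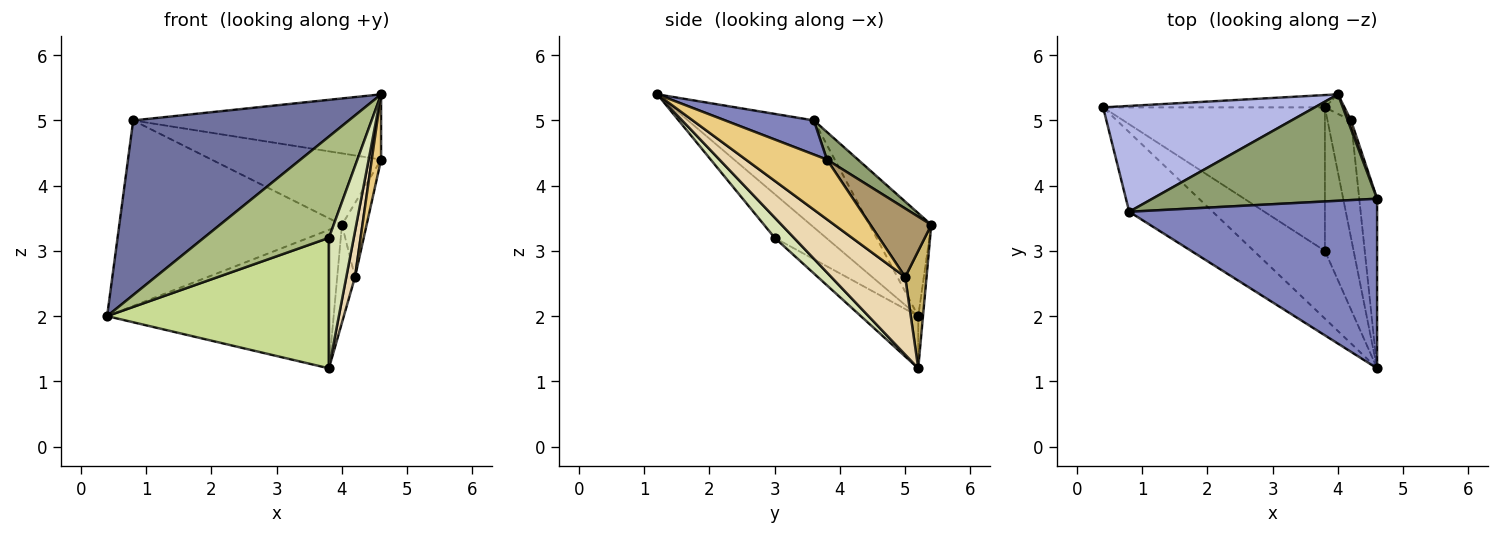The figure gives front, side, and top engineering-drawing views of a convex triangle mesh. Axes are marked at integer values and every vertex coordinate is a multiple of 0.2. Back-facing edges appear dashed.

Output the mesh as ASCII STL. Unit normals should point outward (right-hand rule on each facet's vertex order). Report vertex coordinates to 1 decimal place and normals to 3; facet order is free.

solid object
 facet normal -0.469 -0.804 -0.366
  outer loop
   vertex 0.8 3.6 5.0
   vertex 0.4 5.2 2.0
   vertex 4.6 1.2 5.4
  endloop
 endfacet
 facet normal 0.127 0.356 0.926
  outer loop
   vertex 0.8 3.6 5.0
   vertex 4.6 1.2 5.4
   vertex 4.6 3.8 4.4
  endloop
 endfacet
 facet normal -0.021 0.996 -0.089
  outer loop
   vertex 4.0 5.4 3.4
   vertex 3.8 5.2 1.2
   vertex 0.4 5.2 2.0
  endloop
 endfacet
 facet normal -0.234 0.844 0.482
  outer loop
   vertex 4.0 5.4 3.4
   vertex 0.4 5.2 2.0
   vertex 0.8 3.6 5.0
  endloop
 endfacet
 facet normal 0.101 0.554 0.826
  outer loop
   vertex 4.0 5.4 3.4
   vertex 0.8 3.6 5.0
   vertex 4.6 3.8 4.4
  endloop
 endfacet
 facet normal -0.323 -0.787 -0.526
  outer loop
   vertex 3.8 3.0 3.2
   vertex 4.6 1.2 5.4
   vertex 0.4 5.2 2.0
  endloop
 endfacet
 facet normal -0.172 -0.663 -0.729
  outer loop
   vertex 3.8 3.0 3.2
   vertex 0.4 5.2 2.0
   vertex 3.8 5.2 1.2
  endloop
 endfacet
 facet normal 0.462 -0.596 -0.656
  outer loop
   vertex 3.8 3.0 3.2
   vertex 3.8 5.2 1.2
   vertex 4.6 1.2 5.4
  endloop
 endfacet
 facet normal 0.926 0.375 0.044
  outer loop
   vertex 4.2 5.0 2.6
   vertex 4.0 5.4 3.4
   vertex 4.6 3.8 4.4
  endloop
 endfacet
 facet normal 0.762 0.635 -0.127
  outer loop
   vertex 4.2 5.0 2.6
   vertex 3.8 5.2 1.2
   vertex 4.0 5.4 3.4
  endloop
 endfacet
 facet normal 0.952 -0.109 -0.285
  outer loop
   vertex 4.2 5.0 2.6
   vertex 4.6 3.8 4.4
   vertex 4.6 1.2 5.4
  endloop
 endfacet
 facet normal 0.951 -0.112 -0.288
  outer loop
   vertex 4.2 5.0 2.6
   vertex 4.6 1.2 5.4
   vertex 3.8 5.2 1.2
  endloop
 endfacet
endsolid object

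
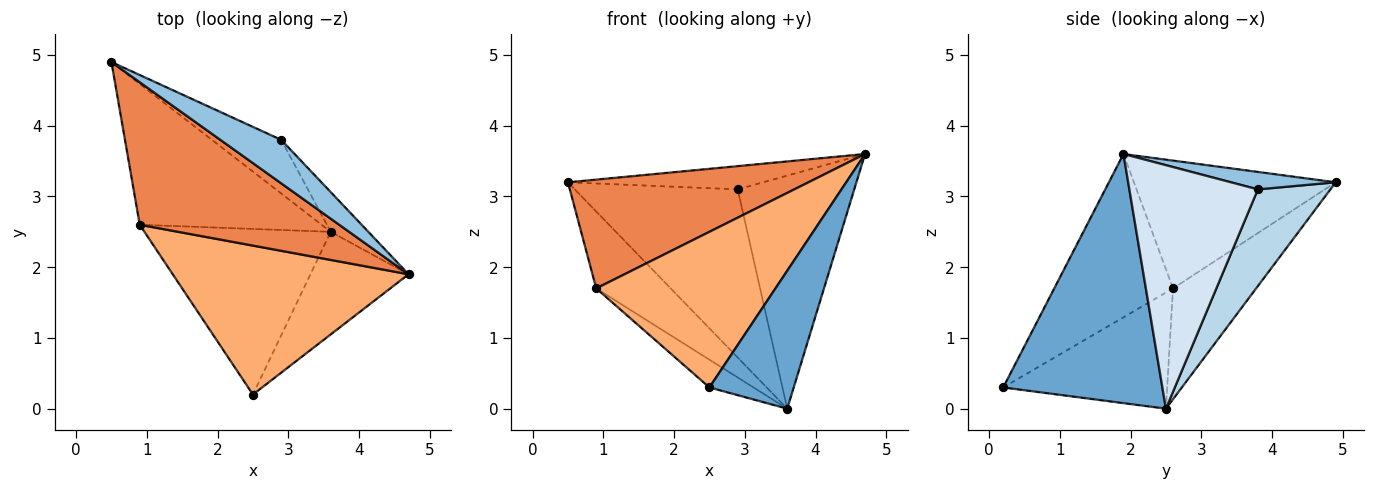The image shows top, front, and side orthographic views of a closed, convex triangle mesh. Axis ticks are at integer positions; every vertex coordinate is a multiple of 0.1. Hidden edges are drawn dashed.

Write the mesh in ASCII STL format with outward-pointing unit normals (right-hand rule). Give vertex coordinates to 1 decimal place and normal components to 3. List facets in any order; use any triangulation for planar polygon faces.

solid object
 facet normal 0.835 -0.442 -0.329
  outer loop
   vertex 3.6 2.5 0.0
   vertex 4.7 1.9 3.6
   vertex 2.5 0.2 0.3
  endloop
 endfacet
 facet normal 0.245 0.457 0.855
  outer loop
   vertex 2.9 3.8 3.1
   vertex 0.5 4.9 3.2
   vertex 4.7 1.9 3.6
  endloop
 endfacet
 facet normal 0.390 0.877 -0.280
  outer loop
   vertex 2.9 3.8 3.1
   vertex 3.6 2.5 0.0
   vertex 0.5 4.9 3.2
  endloop
 endfacet
 facet normal 0.736 0.667 -0.114
  outer loop
   vertex 2.9 3.8 3.1
   vertex 4.7 1.9 3.6
   vertex 3.6 2.5 0.0
  endloop
 endfacet
 facet normal -0.454 -0.541 0.708
  outer loop
   vertex 0.9 2.6 1.7
   vertex 4.7 1.9 3.6
   vertex 0.5 4.9 3.2
  endloop
 endfacet
 facet normal -0.432 -0.652 0.624
  outer loop
   vertex 0.9 2.6 1.7
   vertex 2.5 0.2 0.3
   vertex 4.7 1.9 3.6
  endloop
 endfacet
 facet normal -0.472 0.423 -0.774
  outer loop
   vertex 0.9 2.6 1.7
   vertex 0.5 4.9 3.2
   vertex 3.6 2.5 0.0
  endloop
 endfacet
 facet normal -0.524 0.141 -0.840
  outer loop
   vertex 0.9 2.6 1.7
   vertex 3.6 2.5 0.0
   vertex 2.5 0.2 0.3
  endloop
 endfacet
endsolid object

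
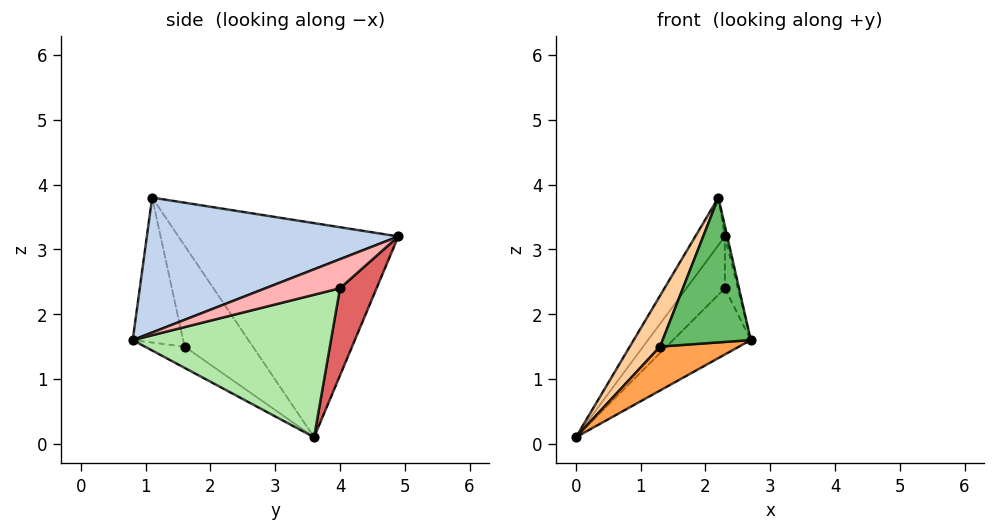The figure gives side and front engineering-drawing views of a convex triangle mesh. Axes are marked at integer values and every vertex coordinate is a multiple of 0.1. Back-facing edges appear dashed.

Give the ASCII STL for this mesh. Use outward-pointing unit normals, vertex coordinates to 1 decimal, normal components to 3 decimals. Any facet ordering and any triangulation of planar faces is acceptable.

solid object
 facet normal -0.820 0.110 0.562
  outer loop
   vertex 2.2 1.1 3.8
   vertex 2.3 4.9 3.2
   vertex 0.0 3.6 0.1
  endloop
 endfacet
 facet normal 0.975 0.009 0.220
  outer loop
   vertex 2.2 1.1 3.8
   vertex 2.7 0.8 1.6
   vertex 2.3 4.9 3.2
  endloop
 endfacet
 facet normal -0.341 -0.678 -0.652
  outer loop
   vertex 1.3 1.6 1.5
   vertex 0.0 3.6 0.1
   vertex 2.7 0.8 1.6
  endloop
 endfacet
 facet normal -0.883 -0.392 0.260
  outer loop
   vertex 1.3 1.6 1.5
   vertex 2.2 1.1 3.8
   vertex 0.0 3.6 0.1
  endloop
 endfacet
 facet normal -0.496 -0.868 0.006
  outer loop
   vertex 1.3 1.6 1.5
   vertex 2.7 0.8 1.6
   vertex 2.2 1.1 3.8
  endloop
 endfacet
 facet normal 0.660 0.259 -0.705
  outer loop
   vertex 2.3 4.0 2.4
   vertex 2.7 0.8 1.6
   vertex 0.0 3.6 0.1
  endloop
 endfacet
 facet normal 0.534 0.562 -0.632
  outer loop
   vertex 2.3 4.0 2.4
   vertex 0.0 3.6 0.1
   vertex 2.3 4.9 3.2
  endloop
 endfacet
 facet normal 0.967 0.168 -0.189
  outer loop
   vertex 2.3 4.0 2.4
   vertex 2.3 4.9 3.2
   vertex 2.7 0.8 1.6
  endloop
 endfacet
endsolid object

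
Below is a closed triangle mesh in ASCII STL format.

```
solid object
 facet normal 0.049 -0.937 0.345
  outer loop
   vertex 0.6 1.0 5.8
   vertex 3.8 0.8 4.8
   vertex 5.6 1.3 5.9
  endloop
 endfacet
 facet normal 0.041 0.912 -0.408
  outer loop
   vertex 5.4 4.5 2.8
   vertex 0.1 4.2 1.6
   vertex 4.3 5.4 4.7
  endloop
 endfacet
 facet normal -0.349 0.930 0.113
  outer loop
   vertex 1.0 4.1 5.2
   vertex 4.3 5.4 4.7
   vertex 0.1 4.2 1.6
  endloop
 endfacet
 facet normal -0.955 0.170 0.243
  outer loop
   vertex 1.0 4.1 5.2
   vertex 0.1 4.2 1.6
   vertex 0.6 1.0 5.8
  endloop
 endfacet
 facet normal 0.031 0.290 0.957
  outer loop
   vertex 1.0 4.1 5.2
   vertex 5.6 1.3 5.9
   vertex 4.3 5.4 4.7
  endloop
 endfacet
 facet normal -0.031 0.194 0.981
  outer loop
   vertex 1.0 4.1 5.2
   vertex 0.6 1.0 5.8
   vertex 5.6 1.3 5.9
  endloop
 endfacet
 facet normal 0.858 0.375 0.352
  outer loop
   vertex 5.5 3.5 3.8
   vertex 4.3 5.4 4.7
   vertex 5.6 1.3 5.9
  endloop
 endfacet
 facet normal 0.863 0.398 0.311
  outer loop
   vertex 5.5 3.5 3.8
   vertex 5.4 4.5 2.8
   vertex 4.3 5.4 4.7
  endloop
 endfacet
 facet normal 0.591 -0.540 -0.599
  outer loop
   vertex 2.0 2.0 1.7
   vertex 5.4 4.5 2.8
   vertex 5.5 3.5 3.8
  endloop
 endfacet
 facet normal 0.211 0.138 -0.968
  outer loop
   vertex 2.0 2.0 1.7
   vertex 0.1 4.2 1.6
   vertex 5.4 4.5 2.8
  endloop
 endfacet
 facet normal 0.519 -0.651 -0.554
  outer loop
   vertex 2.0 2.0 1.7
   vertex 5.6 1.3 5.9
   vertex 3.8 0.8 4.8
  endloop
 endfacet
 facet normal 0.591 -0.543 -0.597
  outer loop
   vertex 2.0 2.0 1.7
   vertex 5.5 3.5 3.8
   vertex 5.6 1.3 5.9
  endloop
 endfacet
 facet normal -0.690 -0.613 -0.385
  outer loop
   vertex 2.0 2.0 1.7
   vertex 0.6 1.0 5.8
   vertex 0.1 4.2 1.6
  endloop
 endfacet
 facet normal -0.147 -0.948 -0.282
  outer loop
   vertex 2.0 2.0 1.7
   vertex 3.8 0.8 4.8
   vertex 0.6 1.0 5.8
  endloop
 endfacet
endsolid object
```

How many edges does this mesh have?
21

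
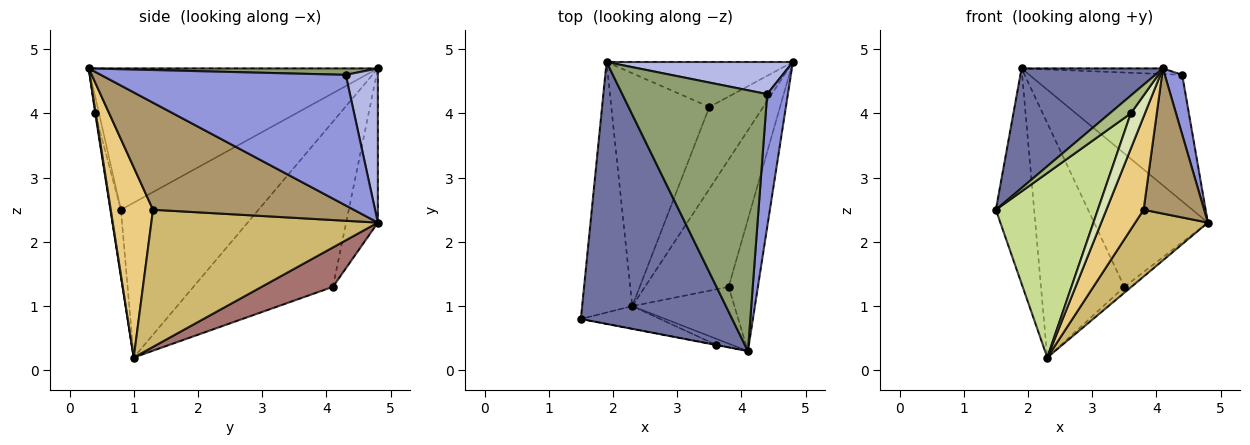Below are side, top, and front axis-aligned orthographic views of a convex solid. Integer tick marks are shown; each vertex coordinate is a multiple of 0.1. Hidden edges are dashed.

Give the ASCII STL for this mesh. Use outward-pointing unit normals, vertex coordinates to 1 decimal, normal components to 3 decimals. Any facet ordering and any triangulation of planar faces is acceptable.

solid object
 facet normal -0.647 -0.317 0.693
  outer loop
   vertex 1.9 4.8 4.7
   vertex 1.5 0.8 2.5
   vertex 4.1 0.3 4.7
  endloop
 endfacet
 facet normal -0.920 0.256 -0.298
  outer loop
   vertex 2.3 1.0 0.2
   vertex 1.5 0.8 2.5
   vertex 1.9 4.8 4.7
  endloop
 endfacet
 facet normal 0.985 -0.070 0.156
  outer loop
   vertex 4.4 4.3 4.6
   vertex 4.1 0.3 4.7
   vertex 4.8 4.8 2.3
  endloop
 endfacet
 facet normal 0.200 0.950 0.241
  outer loop
   vertex 4.4 4.3 4.6
   vertex 4.8 4.8 2.3
   vertex 1.9 4.8 4.7
  endloop
 endfacet
 facet normal 0.044 0.022 0.999
  outer loop
   vertex 4.4 4.3 4.6
   vertex 1.9 4.8 4.7
   vertex 4.1 0.3 4.7
  endloop
 endfacet
 facet normal -0.178 -0.984 -0.014
  outer loop
   vertex 3.6 0.4 4.0
   vertex 4.1 0.3 4.7
   vertex 1.5 0.8 2.5
  endloop
 endfacet
 facet normal -0.102 -0.987 -0.121
  outer loop
   vertex 3.6 0.4 4.0
   vertex 1.5 0.8 2.5
   vertex 2.3 1.0 0.2
  endloop
 endfacet
 facet normal 0.040 -0.985 -0.169
  outer loop
   vertex 3.6 0.4 4.0
   vertex 2.3 1.0 0.2
   vertex 4.1 0.3 4.7
  endloop
 endfacet
 facet normal 0.926 -0.279 -0.253
  outer loop
   vertex 3.8 1.3 2.5
   vertex 4.8 4.8 2.3
   vertex 4.1 0.3 4.7
  endloop
 endfacet
 facet normal 0.823 -0.264 -0.503
  outer loop
   vertex 3.8 1.3 2.5
   vertex 2.3 1.0 0.2
   vertex 4.8 4.8 2.3
  endloop
 endfacet
 facet normal 0.696 -0.613 -0.374
  outer loop
   vertex 3.8 1.3 2.5
   vertex 4.1 0.3 4.7
   vertex 2.3 1.0 0.2
  endloop
 endfacet
 facet normal -0.256 0.916 -0.309
  outer loop
   vertex 3.5 4.1 1.3
   vertex 1.9 4.8 4.7
   vertex 4.8 4.8 2.3
  endloop
 endfacet
 facet normal 0.589 0.058 -0.806
  outer loop
   vertex 3.5 4.1 1.3
   vertex 4.8 4.8 2.3
   vertex 2.3 1.0 0.2
  endloop
 endfacet
 facet normal -0.765 0.457 -0.454
  outer loop
   vertex 3.5 4.1 1.3
   vertex 2.3 1.0 0.2
   vertex 1.9 4.8 4.7
  endloop
 endfacet
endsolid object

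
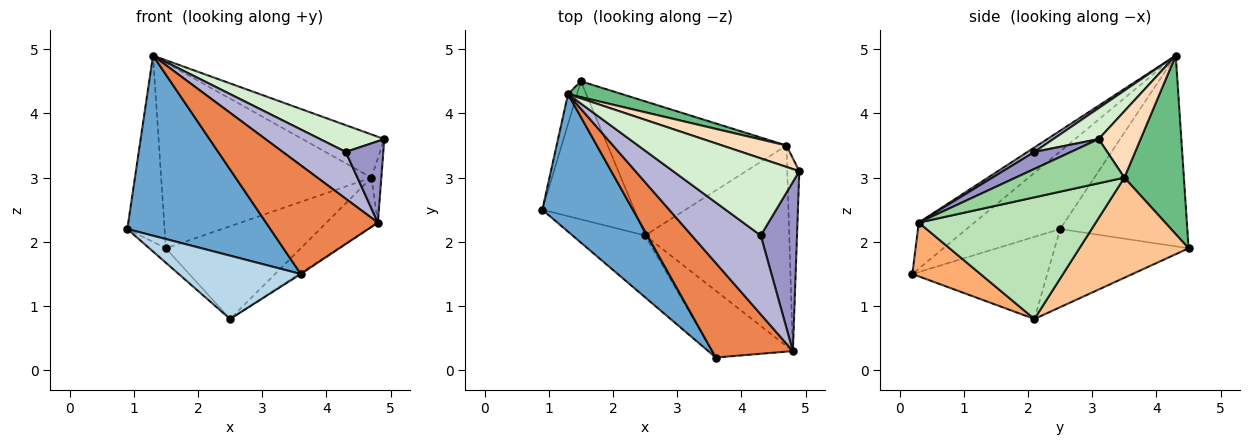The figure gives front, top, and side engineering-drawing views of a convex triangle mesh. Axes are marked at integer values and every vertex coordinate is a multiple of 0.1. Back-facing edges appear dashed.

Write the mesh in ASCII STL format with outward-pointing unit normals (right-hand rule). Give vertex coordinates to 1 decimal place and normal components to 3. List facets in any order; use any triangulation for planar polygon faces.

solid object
 facet normal -0.461 -0.705 0.538
  outer loop
   vertex 1.3 4.3 4.9
   vertex 0.9 2.5 2.2
   vertex 3.6 0.2 1.5
  endloop
 endfacet
 facet normal -0.959 0.281 -0.045
  outer loop
   vertex 1.3 4.3 4.9
   vertex 1.5 4.5 1.9
   vertex 0.9 2.5 2.2
  endloop
 endfacet
 facet normal -0.620 -0.561 -0.548
  outer loop
   vertex 2.5 2.1 0.8
   vertex 3.6 0.2 1.5
   vertex 0.9 2.5 2.2
  endloop
 endfacet
 facet normal -0.645 0.080 -0.760
  outer loop
   vertex 2.5 2.1 0.8
   vertex 0.9 2.5 2.2
   vertex 1.5 4.5 1.9
  endloop
 endfacet
 facet normal -0.351 -0.707 0.615
  outer loop
   vertex 4.8 0.3 2.3
   vertex 1.3 4.3 4.9
   vertex 3.6 0.2 1.5
  endloop
 endfacet
 facet normal 0.554 0.014 -0.833
  outer loop
   vertex 4.8 0.3 2.3
   vertex 3.6 0.2 1.5
   vertex 2.5 2.1 0.8
  endloop
 endfacet
 facet normal 0.418 0.517 -0.747
  outer loop
   vertex 4.7 3.5 3.0
   vertex 2.5 2.1 0.8
   vertex 1.5 4.5 1.9
  endloop
 endfacet
 facet normal 0.417 0.814 0.404
  outer loop
   vertex 4.7 3.5 3.0
   vertex 1.3 4.3 4.9
   vertex 4.9 3.1 3.6
  endloop
 endfacet
 facet normal 0.271 0.959 0.082
  outer loop
   vertex 4.7 3.5 3.0
   vertex 1.5 4.5 1.9
   vertex 1.3 4.3 4.9
  endloop
 endfacet
 facet normal 0.961 0.087 -0.262
  outer loop
   vertex 4.7 3.5 3.0
   vertex 4.9 3.1 3.6
   vertex 4.8 0.3 2.3
  endloop
 endfacet
 facet normal 0.634 0.184 -0.751
  outer loop
   vertex 4.7 3.5 3.0
   vertex 4.8 0.3 2.3
   vertex 2.5 2.1 0.8
  endloop
 endfacet
 facet normal 0.226 -0.320 0.920
  outer loop
   vertex 4.3 2.1 3.4
   vertex 4.9 3.1 3.6
   vertex 1.3 4.3 4.9
  endloop
 endfacet
 facet normal 0.389 -0.399 0.830
  outer loop
   vertex 4.3 2.1 3.4
   vertex 4.8 0.3 2.3
   vertex 4.9 3.1 3.6
  endloop
 endfacet
 facet normal 0.056 -0.509 0.859
  outer loop
   vertex 4.3 2.1 3.4
   vertex 1.3 4.3 4.9
   vertex 4.8 0.3 2.3
  endloop
 endfacet
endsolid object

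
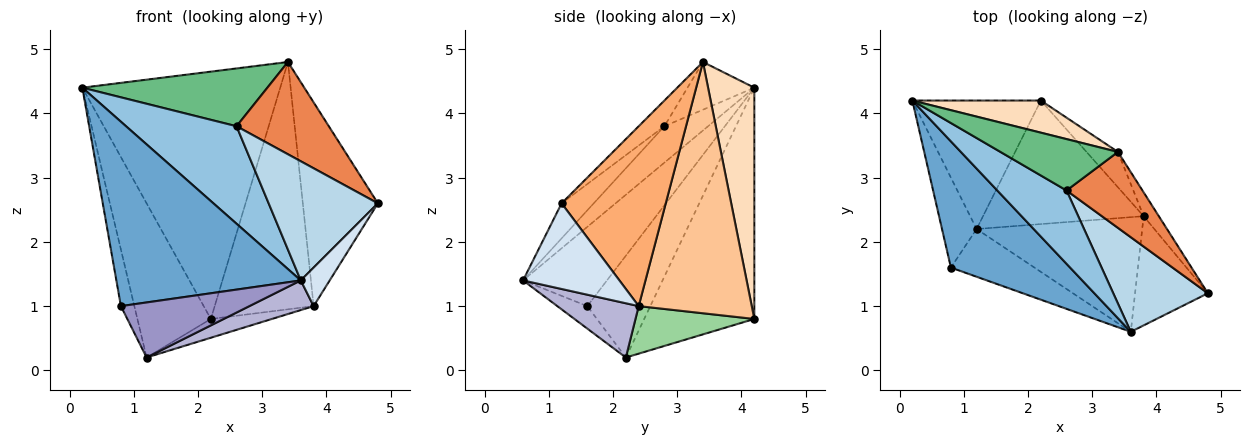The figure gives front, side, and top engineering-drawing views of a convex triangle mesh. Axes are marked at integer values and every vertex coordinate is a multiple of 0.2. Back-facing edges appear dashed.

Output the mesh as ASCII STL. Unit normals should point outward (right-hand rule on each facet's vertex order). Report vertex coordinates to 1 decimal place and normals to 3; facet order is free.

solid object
 facet normal -0.351 -0.773 0.529
  outer loop
   vertex 0.8 1.6 1.0
   vertex 3.6 0.6 1.4
   vertex 0.2 4.2 4.4
  endloop
 endfacet
 facet normal -0.301 -0.762 0.573
  outer loop
   vertex 2.6 2.8 3.8
   vertex 0.2 4.2 4.4
   vertex 3.6 0.6 1.4
  endloop
 endfacet
 facet normal -0.224 -0.763 0.606
  outer loop
   vertex 2.6 2.8 3.8
   vertex 3.6 0.6 1.4
   vertex 4.8 1.2 2.6
  endloop
 endfacet
 facet normal 0.743 -0.223 -0.631
  outer loop
   vertex 3.8 2.4 1.0
   vertex 4.8 1.2 2.6
   vertex 3.6 0.6 1.4
  endloop
 endfacet
 facet normal -0.210 -0.755 0.621
  outer loop
   vertex 3.4 3.4 4.8
   vertex 2.6 2.8 3.8
   vertex 4.8 1.2 2.6
  endloop
 endfacet
 facet normal 0.809 0.583 -0.068
  outer loop
   vertex 3.4 3.4 4.8
   vertex 4.8 1.2 2.6
   vertex 3.8 2.4 1.0
  endloop
 endfacet
 facet normal 0.749 0.656 -0.094
  outer loop
   vertex 3.4 3.4 4.8
   vertex 3.8 2.4 1.0
   vertex 2.2 4.2 0.8
  endloop
 endfacet
 facet normal 0.226 0.966 0.125
  outer loop
   vertex 3.4 3.4 4.8
   vertex 2.2 4.2 0.8
   vertex 0.2 4.2 4.4
  endloop
 endfacet
 facet normal -0.261 -0.722 0.641
  outer loop
   vertex 3.4 3.4 4.8
   vertex 0.2 4.2 4.4
   vertex 2.6 2.8 3.8
  endloop
 endfacet
 facet normal 0.281 0.144 -0.949
  outer loop
   vertex 1.2 2.2 0.2
   vertex 2.2 4.2 0.8
   vertex 3.8 2.4 1.0
  endloop
 endfacet
 facet normal -0.755 0.504 -0.420
  outer loop
   vertex 1.2 2.2 0.2
   vertex 0.2 4.2 4.4
   vertex 2.2 4.2 0.8
  endloop
 endfacet
 facet normal -0.928 0.198 -0.315
  outer loop
   vertex 1.2 2.2 0.2
   vertex 0.8 1.6 1.0
   vertex 0.2 4.2 4.4
  endloop
 endfacet
 facet normal -0.174 -0.744 -0.645
  outer loop
   vertex 1.2 2.2 0.2
   vertex 3.6 0.6 1.4
   vertex 0.8 1.6 1.0
  endloop
 endfacet
 facet normal 0.302 -0.239 -0.923
  outer loop
   vertex 1.2 2.2 0.2
   vertex 3.8 2.4 1.0
   vertex 3.6 0.6 1.4
  endloop
 endfacet
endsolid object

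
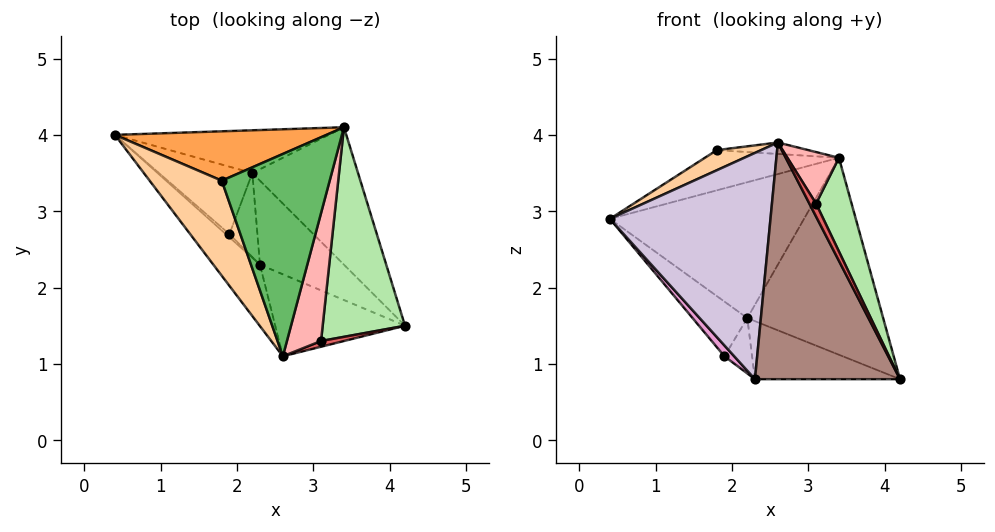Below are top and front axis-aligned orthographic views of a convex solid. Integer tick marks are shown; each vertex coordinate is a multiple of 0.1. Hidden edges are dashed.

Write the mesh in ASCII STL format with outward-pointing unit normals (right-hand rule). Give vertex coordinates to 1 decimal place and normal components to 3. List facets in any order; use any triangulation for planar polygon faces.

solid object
 facet normal 0.048 0.953 -0.300
  outer loop
   vertex 2.2 3.5 1.6
   vertex 0.4 4.0 2.9
   vertex 3.4 4.1 3.7
  endloop
 endfacet
 facet normal 0.509 0.706 -0.493
  outer loop
   vertex 2.2 3.5 1.6
   vertex 3.4 4.1 3.7
   vertex 4.2 1.5 0.8
  endloop
 endfacet
 facet normal -0.222 0.616 0.756
  outer loop
   vertex 1.8 3.4 3.8
   vertex 3.4 4.1 3.7
   vertex 0.4 4.0 2.9
  endloop
 endfacet
 facet normal -0.583 -0.168 0.795
  outer loop
   vertex 1.8 3.4 3.8
   vertex 0.4 4.0 2.9
   vertex 2.6 1.1 3.9
  endloop
 endfacet
 facet normal 0.038 0.056 0.998
  outer loop
   vertex 1.8 3.4 3.8
   vertex 2.6 1.1 3.9
   vertex 3.4 4.1 3.7
  endloop
 endfacet
 facet normal 0.893 -0.184 0.411
  outer loop
   vertex 3.1 1.3 3.1
   vertex 4.2 1.5 0.8
   vertex 3.4 4.1 3.7
  endloop
 endfacet
 facet normal 0.712 -0.641 0.285
  outer loop
   vertex 3.1 1.3 3.1
   vertex 2.6 1.1 3.9
   vertex 4.2 1.5 0.8
  endloop
 endfacet
 facet normal 0.853 -0.195 0.484
  outer loop
   vertex 3.1 1.3 3.1
   vertex 3.4 4.1 3.7
   vertex 2.6 1.1 3.9
  endloop
 endfacet
 facet normal 0.233 0.553 -0.800
  outer loop
   vertex 2.3 2.3 0.8
   vertex 2.2 3.5 1.6
   vertex 4.2 1.5 0.8
  endloop
 endfacet
 facet normal -0.755 -0.632 -0.172
  outer loop
   vertex 2.3 2.3 0.8
   vertex 2.6 1.1 3.9
   vertex 0.4 4.0 2.9
  endloop
 endfacet
 facet normal -0.370 -0.878 -0.304
  outer loop
   vertex 2.3 2.3 0.8
   vertex 4.2 1.5 0.8
   vertex 2.6 1.1 3.9
  endloop
 endfacet
 facet normal -0.360 0.588 -0.725
  outer loop
   vertex 1.9 2.7 1.1
   vertex 0.4 4.0 2.9
   vertex 2.2 3.5 1.6
  endloop
 endfacet
 facet normal -0.761 -0.622 -0.184
  outer loop
   vertex 1.9 2.7 1.1
   vertex 2.3 2.3 0.8
   vertex 0.4 4.0 2.9
  endloop
 endfacet
 facet normal -0.076 0.549 -0.833
  outer loop
   vertex 1.9 2.7 1.1
   vertex 2.2 3.5 1.6
   vertex 2.3 2.3 0.8
  endloop
 endfacet
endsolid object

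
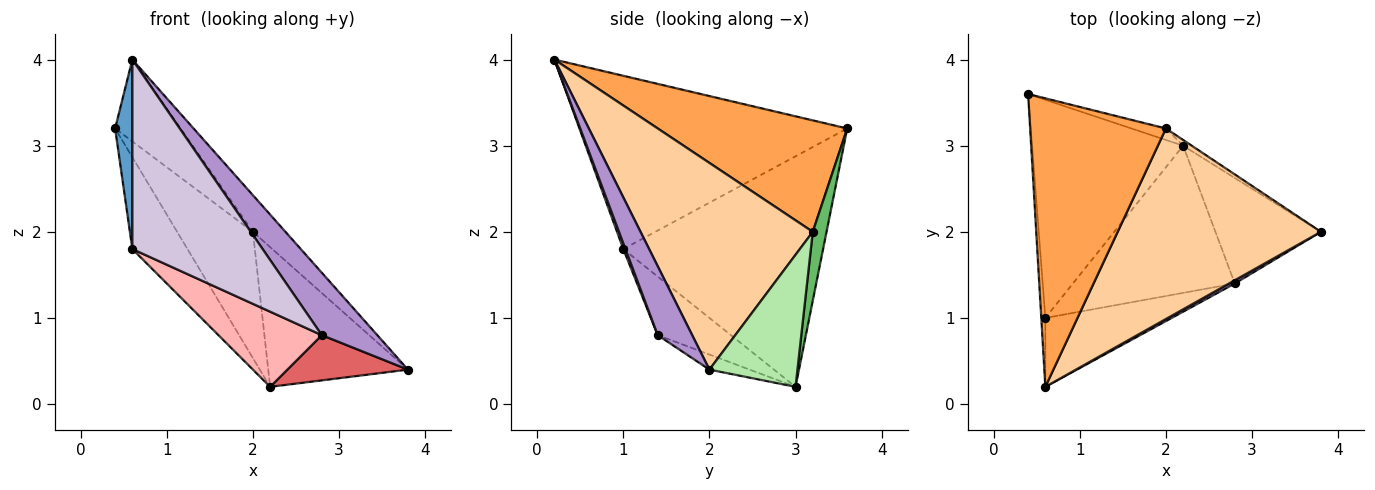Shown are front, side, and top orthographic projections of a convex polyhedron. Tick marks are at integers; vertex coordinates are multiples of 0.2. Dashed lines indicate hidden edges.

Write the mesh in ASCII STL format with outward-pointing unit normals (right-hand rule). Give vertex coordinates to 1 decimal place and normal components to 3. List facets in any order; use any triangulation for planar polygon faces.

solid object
 facet normal -0.998 -0.064 -0.023
  outer loop
   vertex 0.6 1.0 1.8
   vertex 0.6 0.2 4.0
   vertex 0.4 3.6 3.2
  endloop
 endfacet
 facet normal -0.815 0.225 -0.534
  outer loop
   vertex 0.6 1.0 1.8
   vertex 0.4 3.6 3.2
   vertex 2.2 3.0 0.2
  endloop
 endfacet
 facet normal 0.620 0.214 0.755
  outer loop
   vertex 2.0 3.2 2.0
   vertex 0.4 3.6 3.2
   vertex 0.6 0.2 4.0
  endloop
 endfacet
 facet normal 0.707 0.133 0.695
  outer loop
   vertex 2.0 3.2 2.0
   vertex 0.6 0.2 4.0
   vertex 3.8 2.0 0.4
  endloop
 endfacet
 facet normal 0.178 0.980 -0.089
  outer loop
   vertex 2.0 3.2 2.0
   vertex 2.2 3.0 0.2
   vertex 0.4 3.6 3.2
  endloop
 endfacet
 facet normal 0.533 0.846 -0.035
  outer loop
   vertex 2.0 3.2 2.0
   vertex 3.8 2.0 0.4
   vertex 2.2 3.0 0.2
  endloop
 endfacet
 facet normal -0.130 -0.391 -0.911
  outer loop
   vertex 2.8 1.4 0.8
   vertex 2.2 3.0 0.2
   vertex 3.8 2.0 0.4
  endloop
 endfacet
 facet normal -0.307 -0.433 -0.848
  outer loop
   vertex 2.8 1.4 0.8
   vertex 0.6 1.0 1.8
   vertex 2.2 3.0 0.2
  endloop
 endfacet
 facet normal 0.527 -0.849 0.044
  outer loop
   vertex 2.8 1.4 0.8
   vertex 3.8 2.0 0.4
   vertex 0.6 0.2 4.0
  endloop
 endfacet
 facet normal 0.016 -0.940 -0.342
  outer loop
   vertex 2.8 1.4 0.8
   vertex 0.6 0.2 4.0
   vertex 0.6 1.0 1.8
  endloop
 endfacet
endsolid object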